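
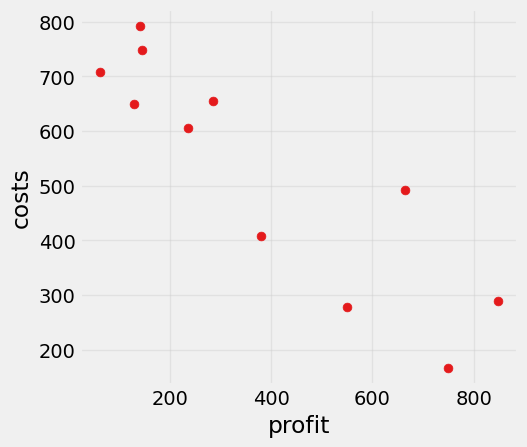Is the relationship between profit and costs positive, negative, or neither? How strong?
Points are negatively correlated; strong (|r| ≈ 0.9).

negative, strong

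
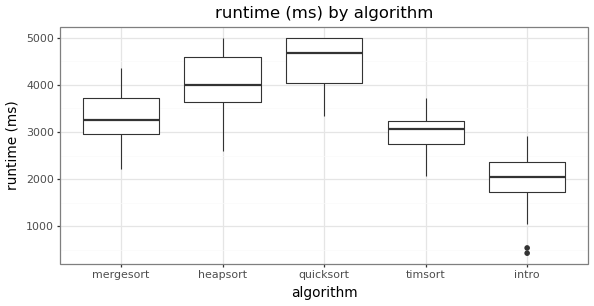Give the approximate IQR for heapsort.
Q3 ≈ 4500, Q1 ≈ 3500; IQR ≈ 1000.

≈ 1000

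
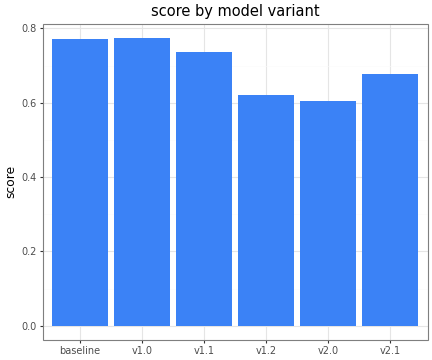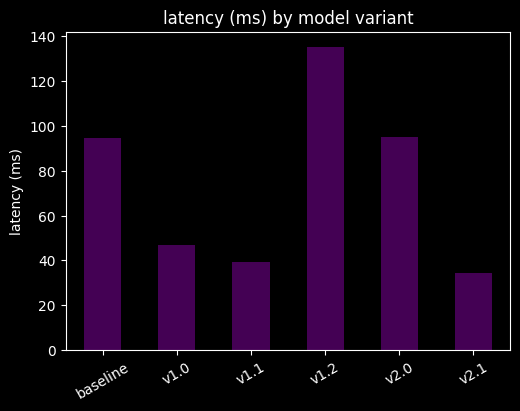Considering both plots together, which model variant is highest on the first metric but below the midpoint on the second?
Chart 2 median latency (ms) ≈ 80; below-median model variants: v1.0, v1.1, v2.1. Among those, v1.0 has the highest score (≈ 0.8).

v1.0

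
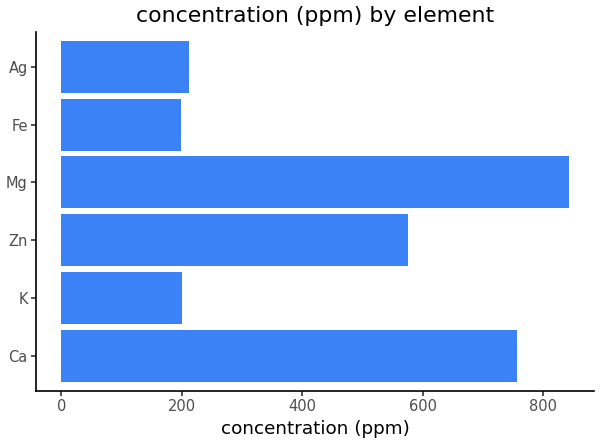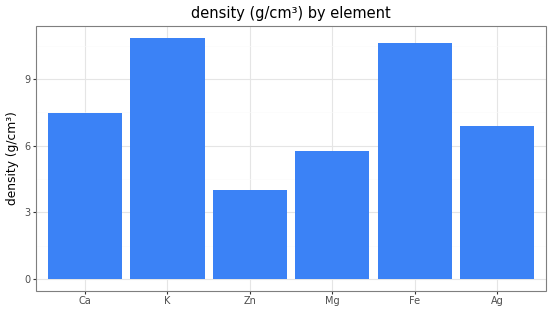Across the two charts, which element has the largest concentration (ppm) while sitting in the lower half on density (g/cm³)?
Chart 2 median density (g/cm³) ≈ 7; below-median elements: Zn, Mg, Ag. Among those, Mg has the highest concentration (ppm) (≈ 800).

Mg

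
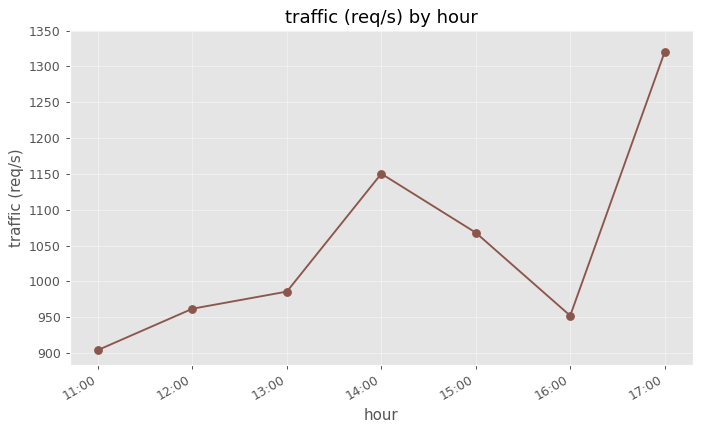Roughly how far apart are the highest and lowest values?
Max 17:00 ≈ 1300, min 11:00 ≈ 900; range ≈ 400.

≈ 400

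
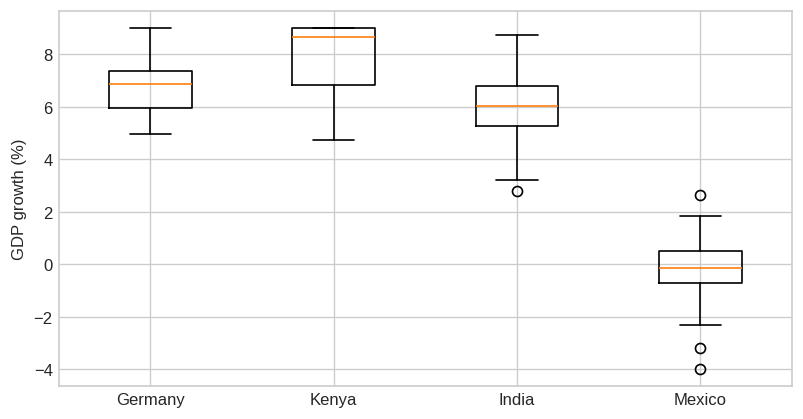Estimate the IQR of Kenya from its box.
≈ 2

Q3 ≈ 9, Q1 ≈ 7; IQR ≈ 2.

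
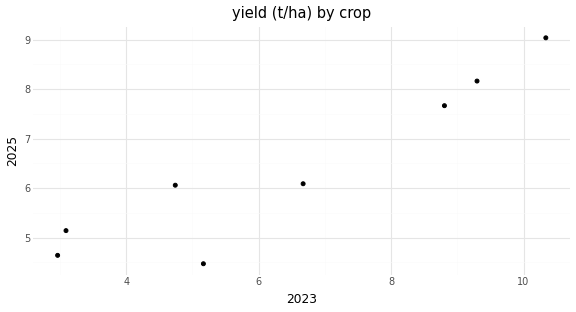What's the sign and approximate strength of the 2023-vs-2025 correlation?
Points are positively correlated; strong (|r| ≈ 0.9).

positive, strong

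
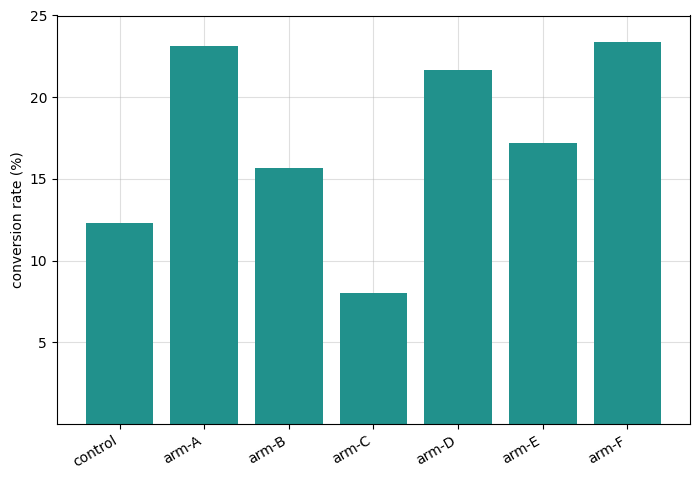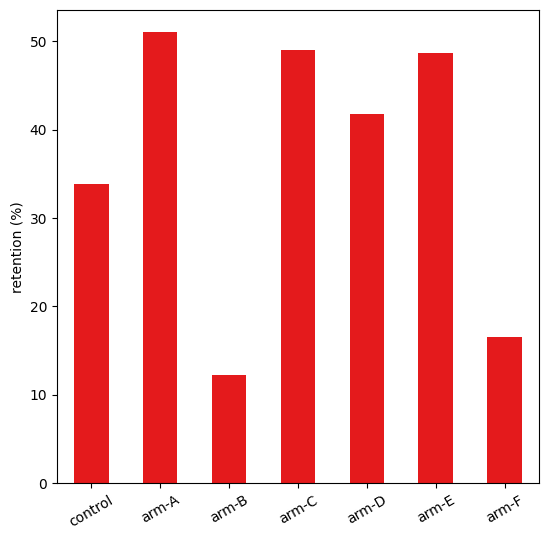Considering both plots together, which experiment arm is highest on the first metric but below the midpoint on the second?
arm-F

Chart 2 median retention (%) ≈ 40; below-median experiment arms: control, arm-B, arm-F. Among those, arm-F has the highest conversion rate (%) (≈ 25).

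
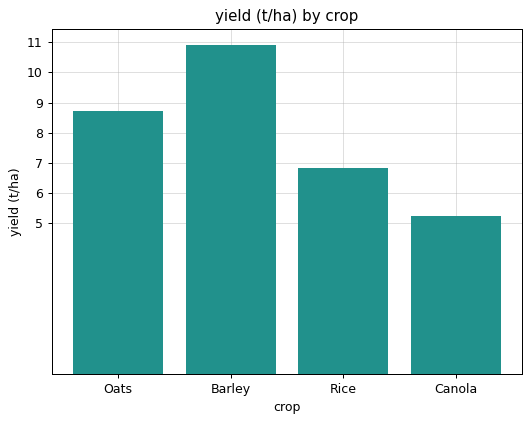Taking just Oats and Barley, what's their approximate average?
(9 + 11) / 2 ≈ 10.

≈ 10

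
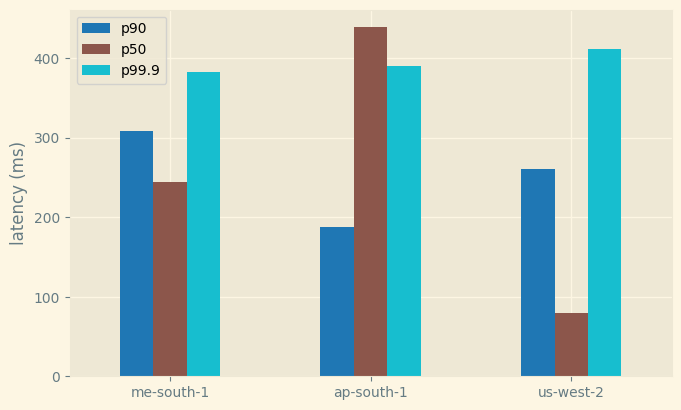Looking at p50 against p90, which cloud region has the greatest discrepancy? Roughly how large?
ap-south-1: p50 ≈ 450, p90 ≈ 200 → gap ≈ 250. Next-largest (us-west-2) is only ≈ 150.

ap-south-1, ≈ 250 ms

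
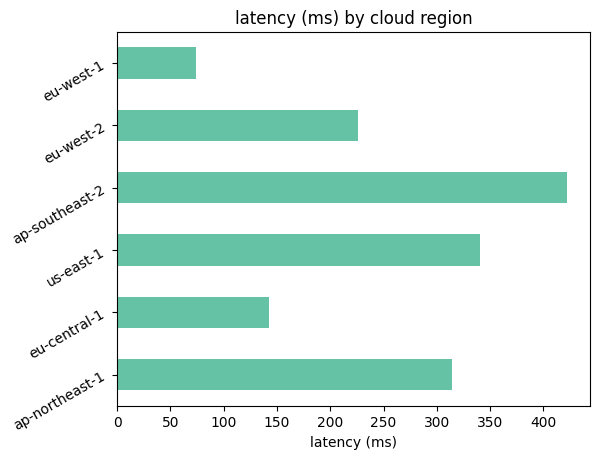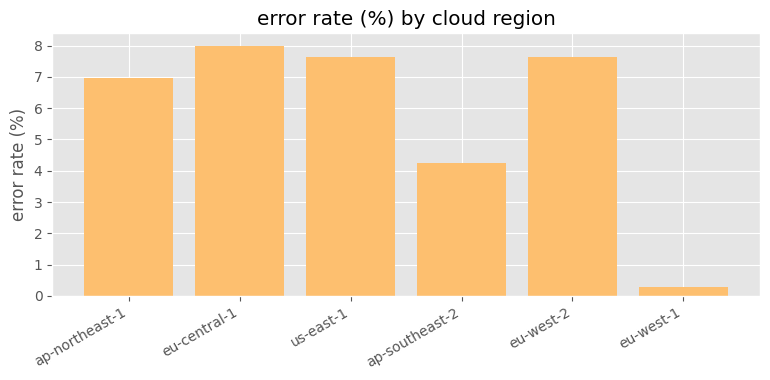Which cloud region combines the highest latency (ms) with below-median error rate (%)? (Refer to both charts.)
ap-southeast-2

Chart 2 median error rate (%) ≈ 7; below-median cloud regions: ap-northeast-1, ap-southeast-2, eu-west-1. Among those, ap-southeast-2 has the highest latency (ms) (≈ 400).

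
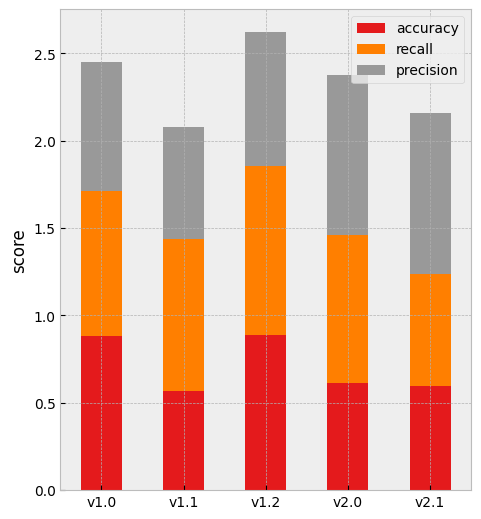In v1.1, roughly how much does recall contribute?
recall top ≈ 1.5, bottom ≈ 0.5; segment ≈ 1.0.

≈ 1.0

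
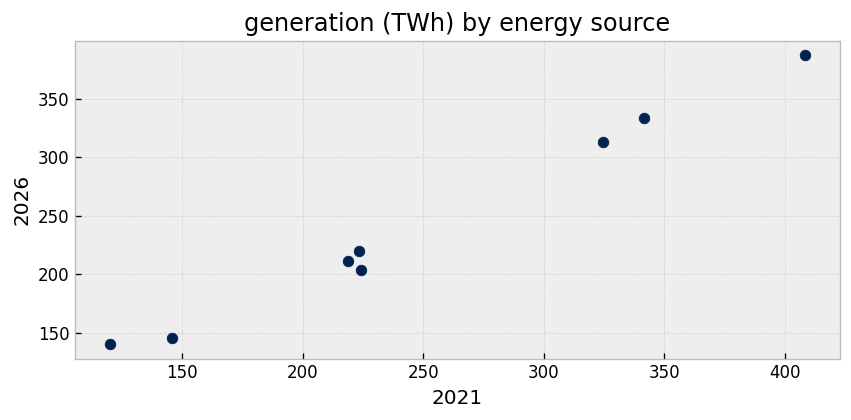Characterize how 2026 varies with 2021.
Points are positively correlated; strong (|r| ≈ 1.0).

positive, strong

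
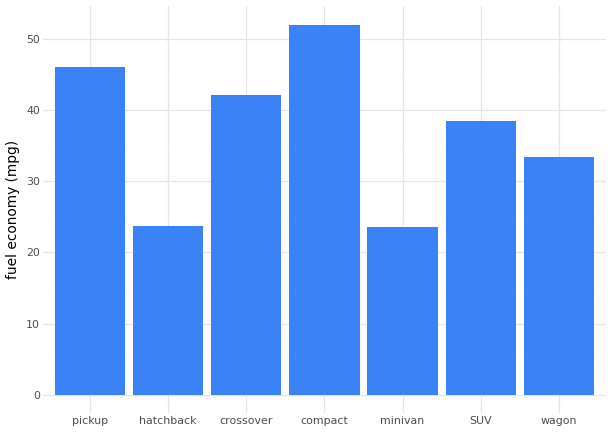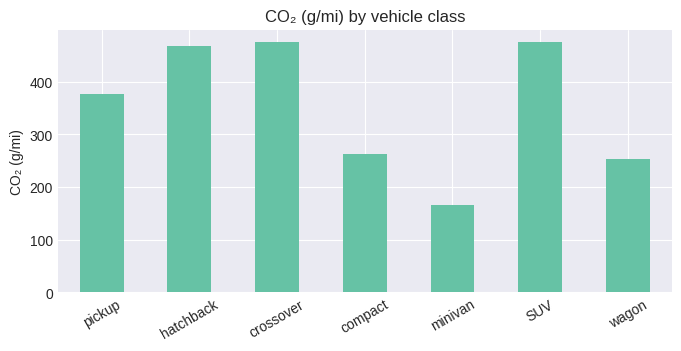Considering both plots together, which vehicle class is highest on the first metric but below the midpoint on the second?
Chart 2 median CO₂ (g/mi) ≈ 400; below-median vehicle classes: compact, minivan, wagon. Among those, compact has the highest fuel economy (mpg) (≈ 50).

compact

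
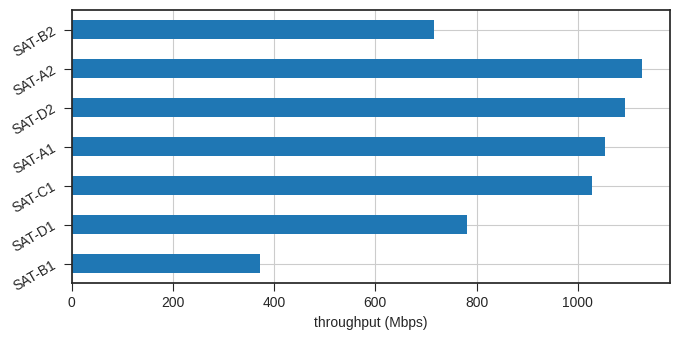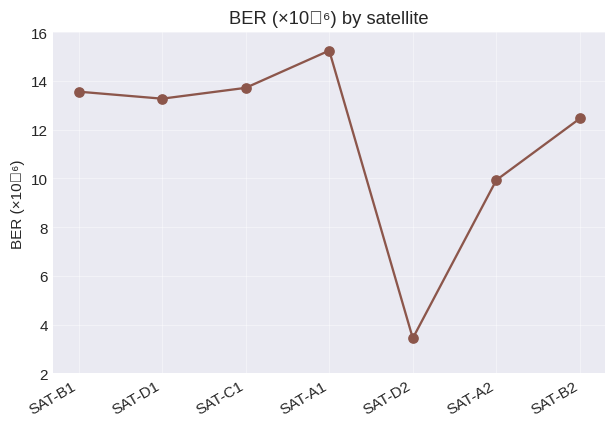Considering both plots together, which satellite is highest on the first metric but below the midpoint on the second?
SAT-A2

Chart 2 median BER (×10⁻⁶) ≈ 14; below-median satellites: SAT-D2, SAT-A2, SAT-B2. Among those, SAT-A2 has the highest throughput (Mbps) (≈ 1200).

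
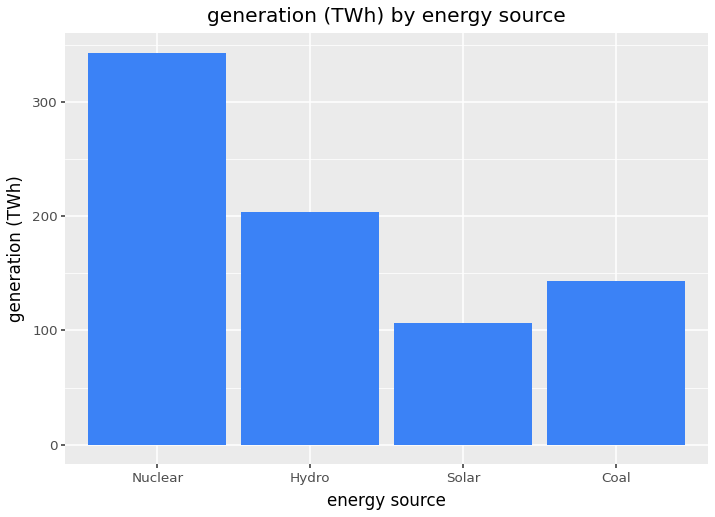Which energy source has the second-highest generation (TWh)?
Top 3: Nuclear ≈ 350, Hydro ≈ 200, Coal ≈ 150.

Hydro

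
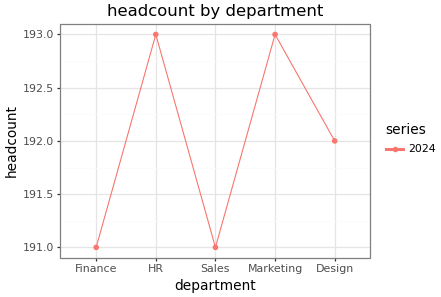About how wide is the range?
Max HR ≈ 193.0, min Finance ≈ 191.0; range ≈ 2.0.

≈ 2.0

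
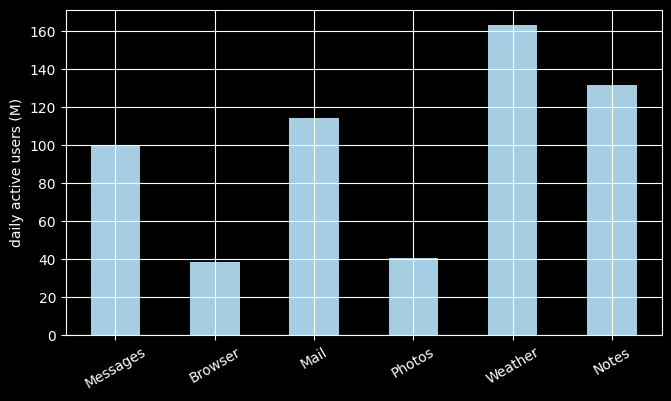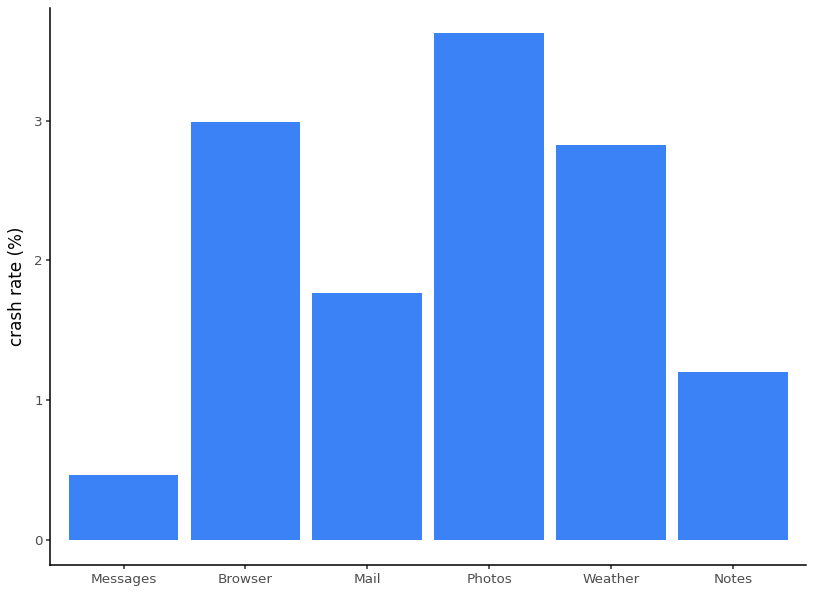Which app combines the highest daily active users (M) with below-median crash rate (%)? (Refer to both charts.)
Notes

Chart 2 median crash rate (%) ≈ 2.5; below-median apps: Messages, Mail, Notes. Among those, Notes has the highest daily active users (M) (≈ 140).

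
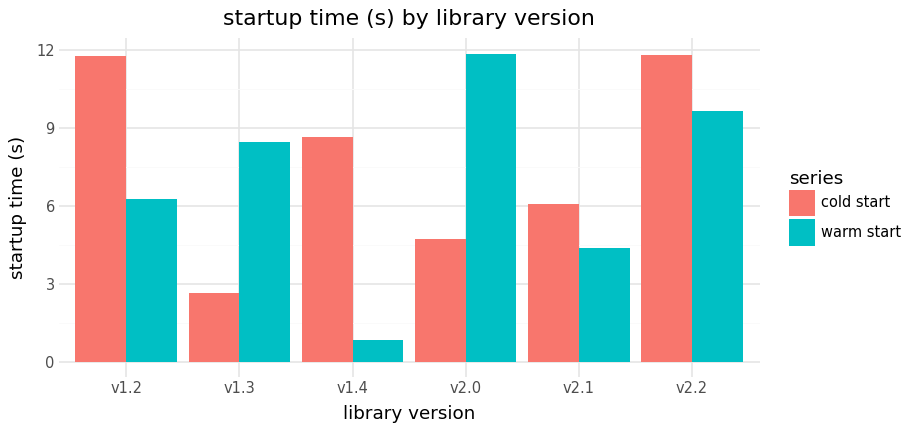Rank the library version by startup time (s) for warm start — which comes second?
v2.2

Top 3 for warm start: v2.0 ≈ 12, v2.2 ≈ 10, v1.3 ≈ 8.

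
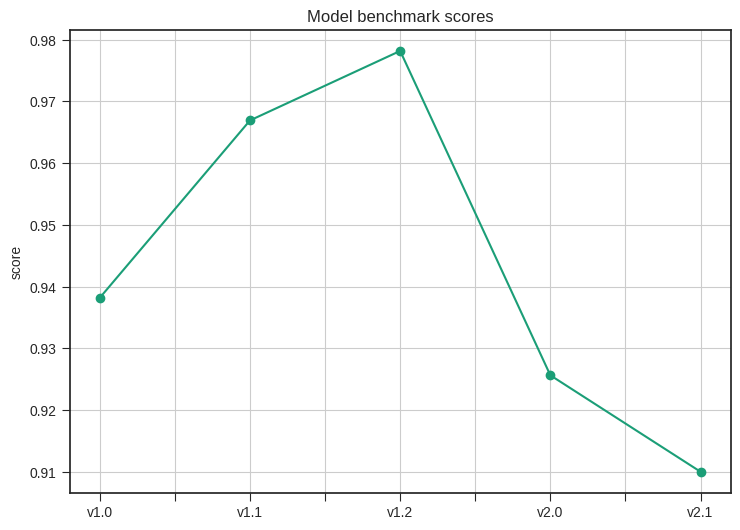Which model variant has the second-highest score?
v1.1

Top 3: v1.2 ≈ 0.98, v1.1 ≈ 0.97, v1.0 ≈ 0.94.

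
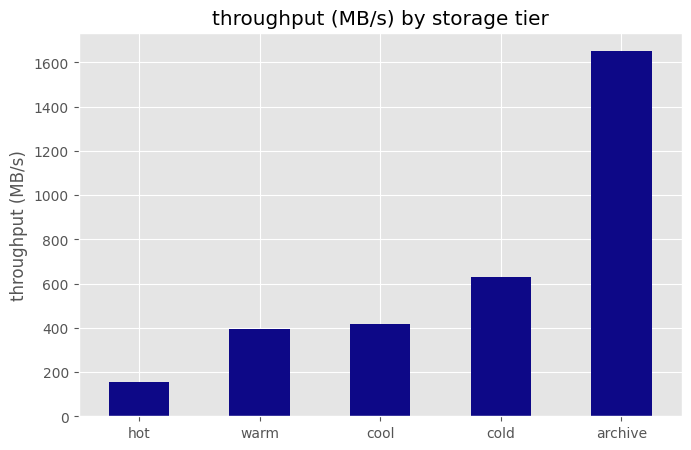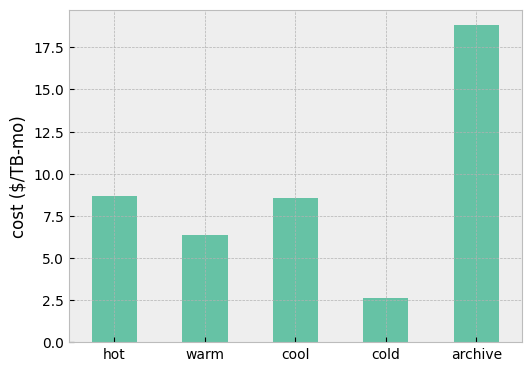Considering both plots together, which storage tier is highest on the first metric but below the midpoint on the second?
cold

Chart 2 median cost ($/TB-mo) ≈ 8; below-median storage tiers: warm, cold. Among those, cold has the highest throughput (MB/s) (≈ 600).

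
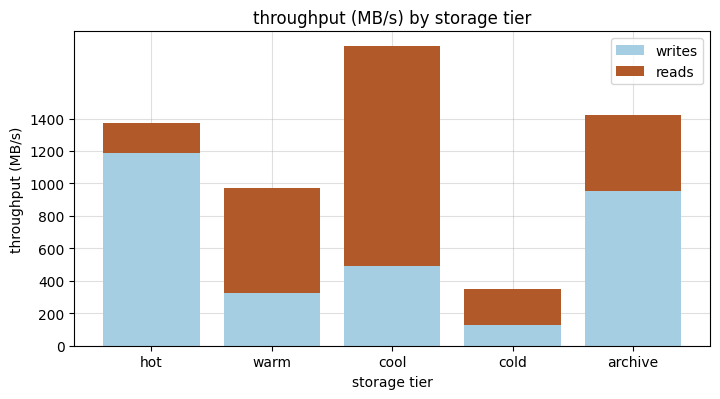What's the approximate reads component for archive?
≈ 400

reads top ≈ 1400, bottom ≈ 1000; segment ≈ 400.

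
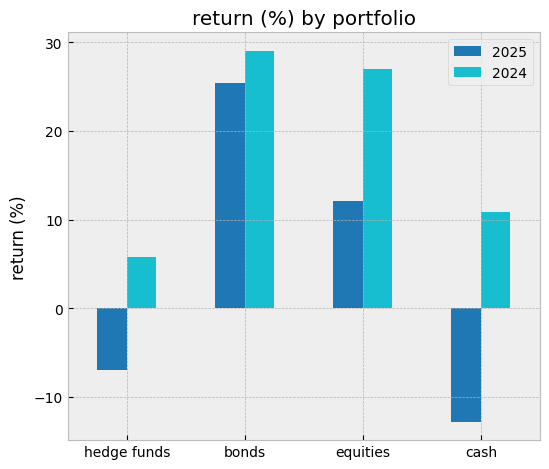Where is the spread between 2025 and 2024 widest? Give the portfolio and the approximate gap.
cash: 2025 ≈ -15, 2024 ≈ 10 → gap ≈ 25. Next-largest (equities) is only ≈ 15.

cash, ≈ 25 %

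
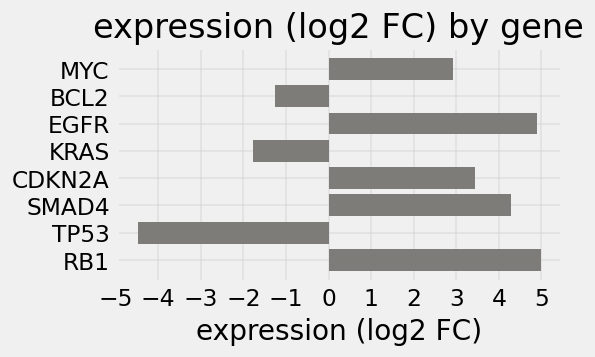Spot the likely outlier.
TP53

TP53 ≈ -4; the rest sit between ≈ -2 and ≈ 5.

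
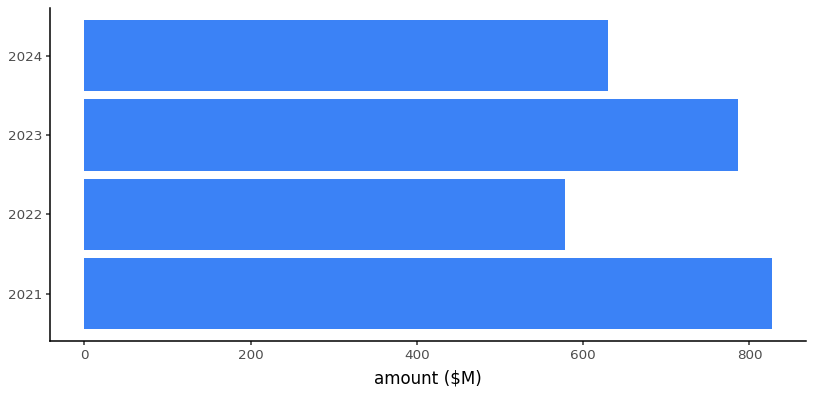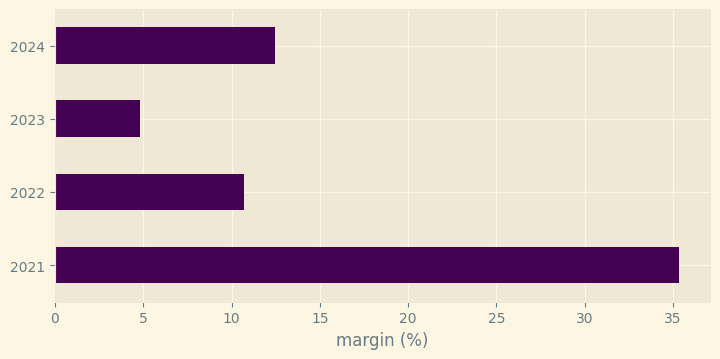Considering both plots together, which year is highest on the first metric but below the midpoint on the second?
Chart 2 median margin (%) ≈ 10; below-median years: 2022, 2023. Among those, 2023 has the highest amount ($M) (≈ 800).

2023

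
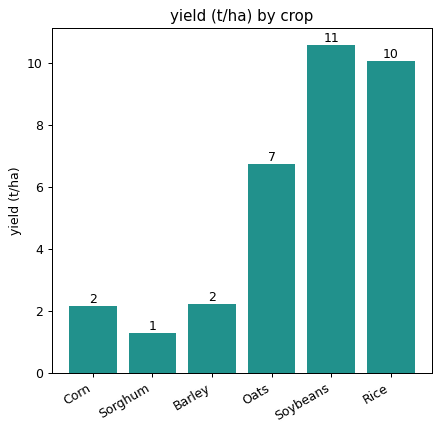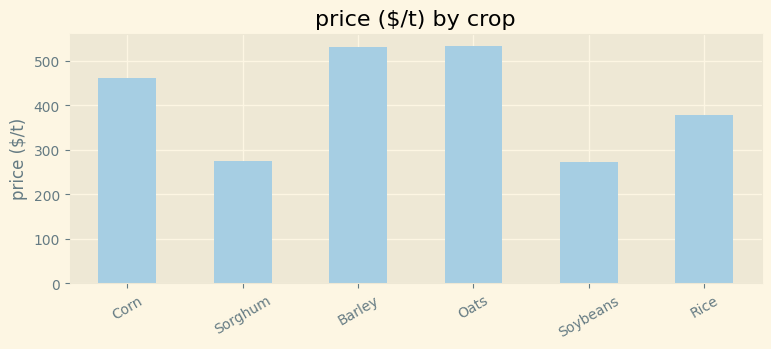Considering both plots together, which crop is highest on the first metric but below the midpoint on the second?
Chart 2 median price ($/t) ≈ 400; below-median crops: Sorghum, Soybeans, Rice. Among those, Soybeans has the highest yield (t/ha) (≈ 11).

Soybeans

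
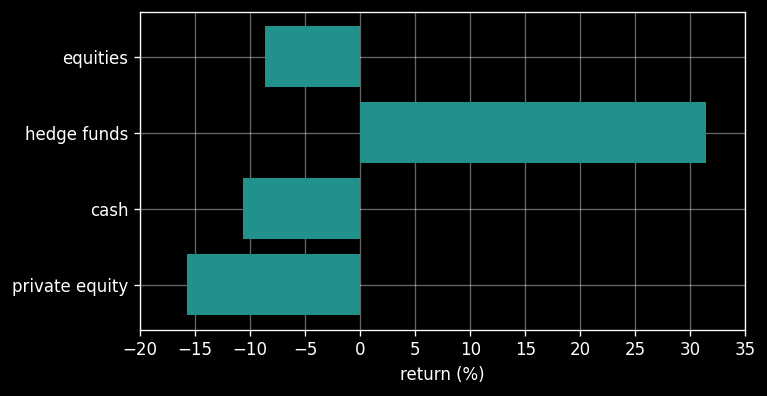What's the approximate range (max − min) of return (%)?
≈ 45

Max hedge funds ≈ 30, min private equity ≈ -15; range ≈ 45.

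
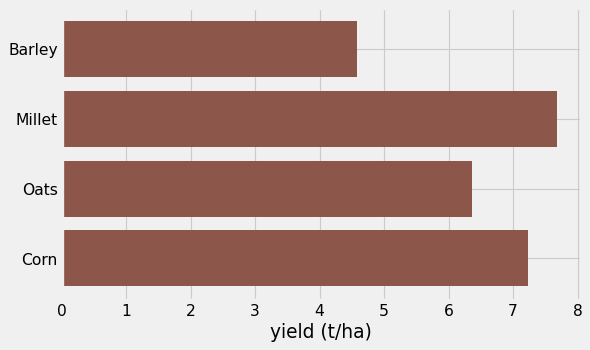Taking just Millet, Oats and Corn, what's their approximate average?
(8 + 6 + 7) / 3 ≈ 7.

≈ 7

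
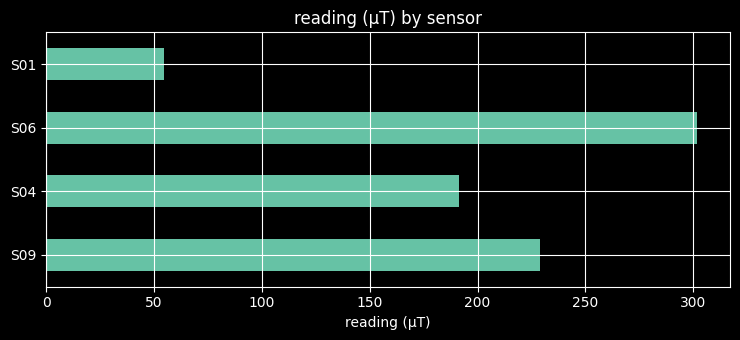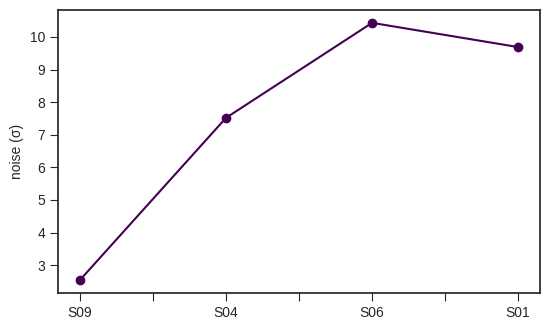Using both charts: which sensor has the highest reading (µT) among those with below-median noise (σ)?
Chart 2 median noise (σ) ≈ 9; below-median sensors: S09, S04. Among those, S09 has the highest reading (µT) (≈ 250).

S09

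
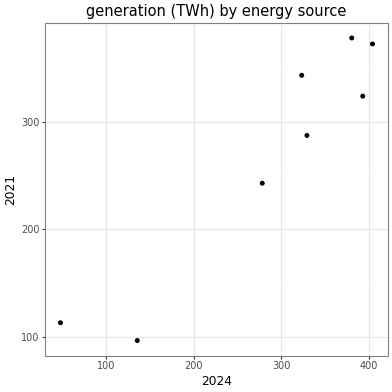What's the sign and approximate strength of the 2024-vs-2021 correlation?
positive, strong

Points are positively correlated; strong (|r| ≈ 0.9).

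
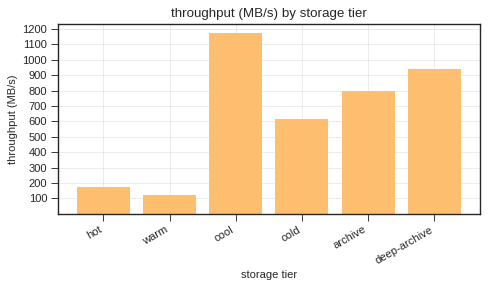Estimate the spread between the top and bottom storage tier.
Max cool ≈ 1200, min warm ≈ 100; range ≈ 1100.

≈ 1100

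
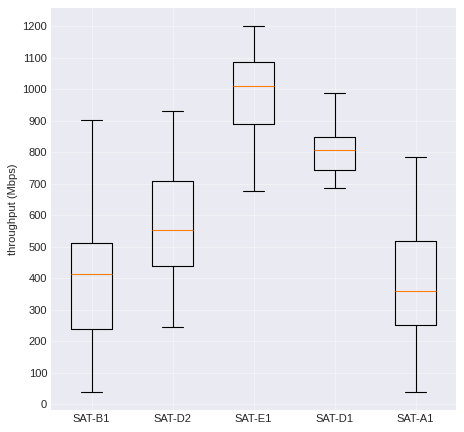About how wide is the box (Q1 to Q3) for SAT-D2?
Q3 ≈ 700, Q1 ≈ 400; IQR ≈ 300.

≈ 300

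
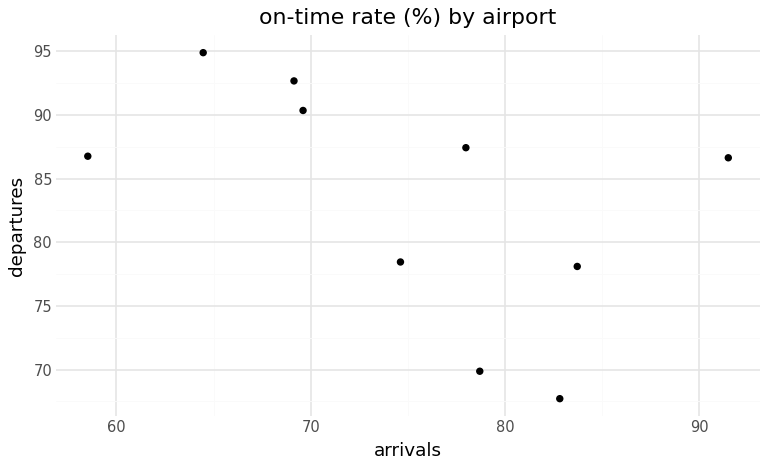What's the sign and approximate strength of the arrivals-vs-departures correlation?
Points are negatively correlated; moderate (|r| ≈ 0.5).

negative, moderate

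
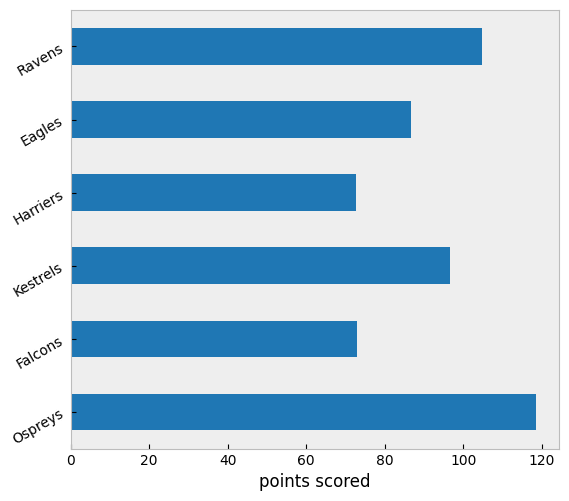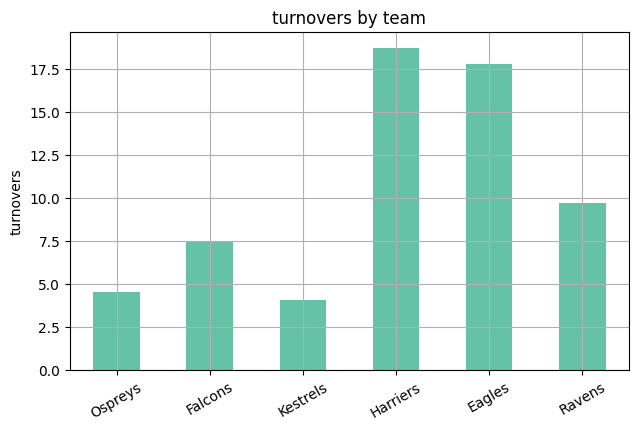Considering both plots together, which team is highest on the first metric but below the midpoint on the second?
Ospreys

Chart 2 median turnovers ≈ 8; below-median teams: Ospreys, Falcons, Kestrels. Among those, Ospreys has the highest points scored (≈ 120).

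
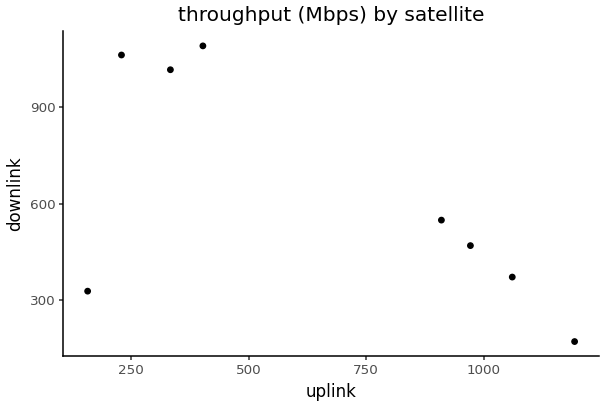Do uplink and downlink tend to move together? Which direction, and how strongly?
negative, moderate

Points are negatively correlated; moderate (|r| ≈ 0.6).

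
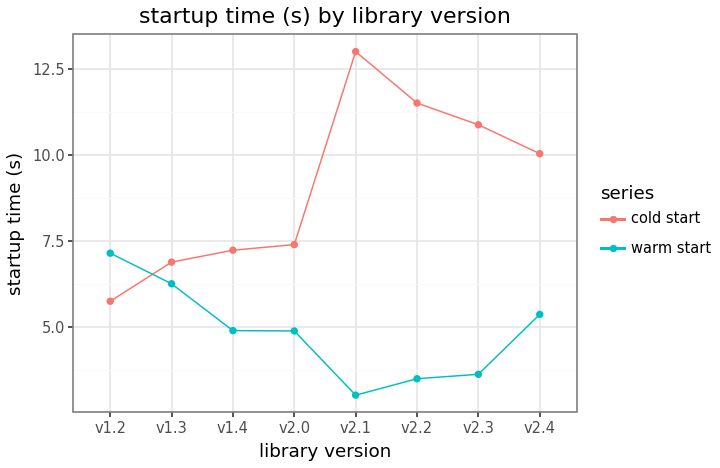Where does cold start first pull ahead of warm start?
v1.2: cold start ≈ 6 vs warm start ≈ 7 (not yet); v1.3: cold start ≈ 7 vs warm start ≈ 6 (first crossover).

v1.3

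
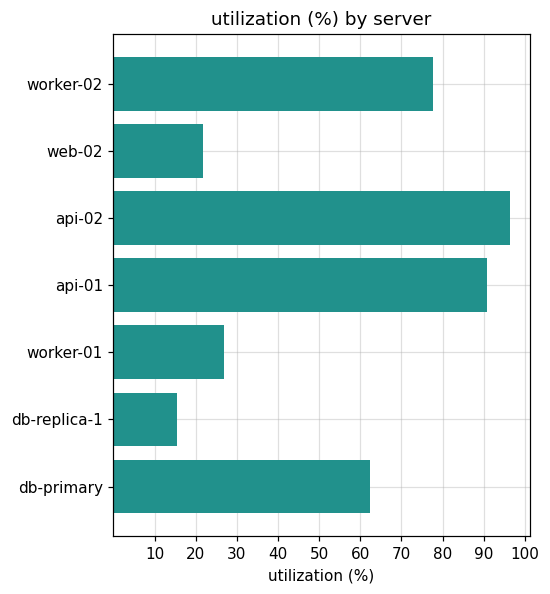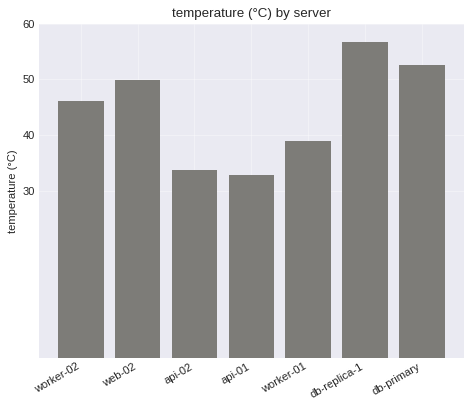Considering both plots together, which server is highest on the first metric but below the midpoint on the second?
api-02

Chart 2 median temperature (°C) ≈ 50; below-median servers: api-02, api-01, worker-01. Among those, api-02 has the highest utilization (%) (≈ 100).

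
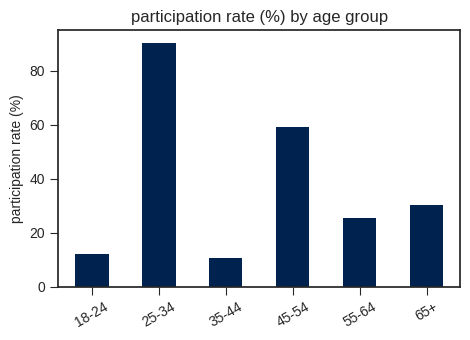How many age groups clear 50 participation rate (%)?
Above 50: 25-34, 45-54.

2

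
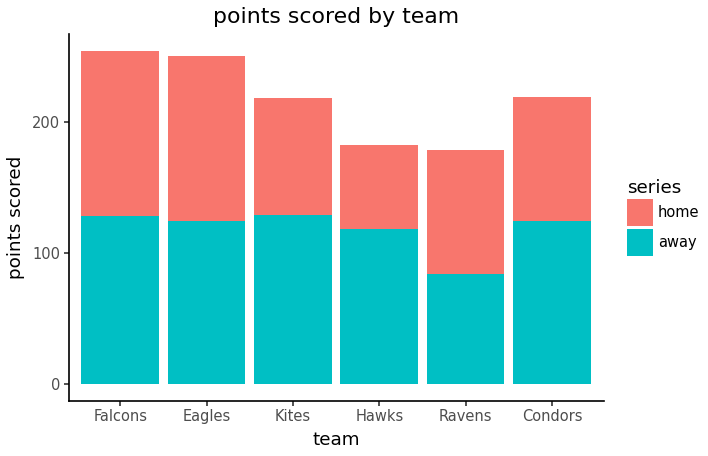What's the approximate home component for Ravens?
home top ≈ 175, bottom ≈ 75; segment ≈ 100.

≈ 100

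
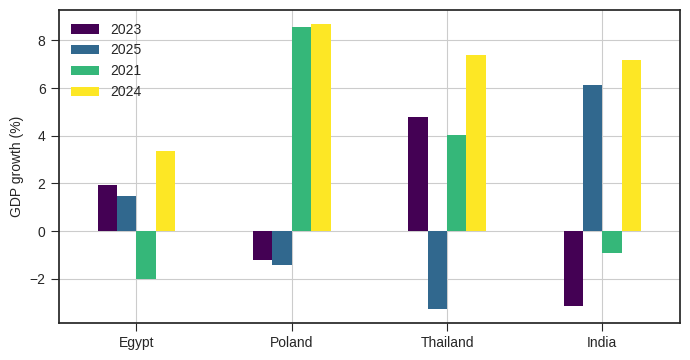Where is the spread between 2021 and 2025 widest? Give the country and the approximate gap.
Poland: 2021 ≈ 9, 2025 ≈ -1 → gap ≈ 10. Next-largest (Thailand) is only ≈ 7.

Poland, ≈ 10 %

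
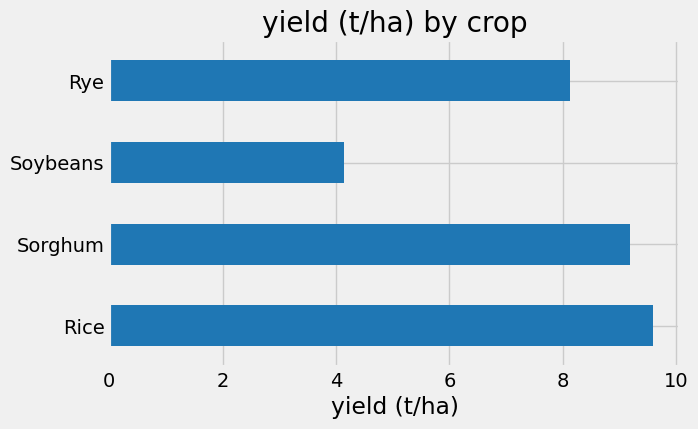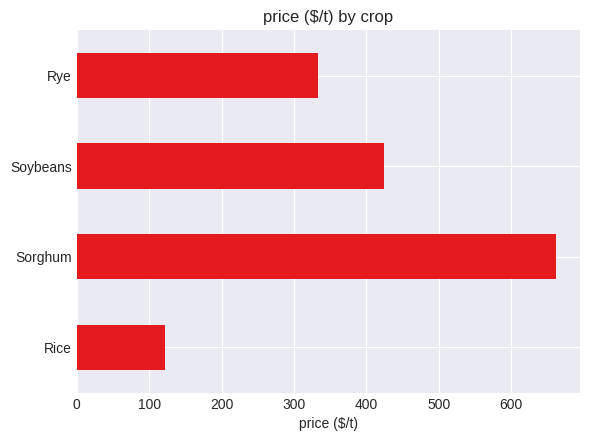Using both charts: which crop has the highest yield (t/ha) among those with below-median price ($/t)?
Chart 2 median price ($/t) ≈ 400; below-median crops: Rice, Rye. Among those, Rice has the highest yield (t/ha) (≈ 10).

Rice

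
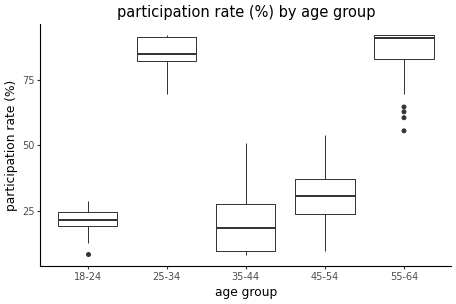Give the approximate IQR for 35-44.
≈ 20

Q3 ≈ 30, Q1 ≈ 10; IQR ≈ 20.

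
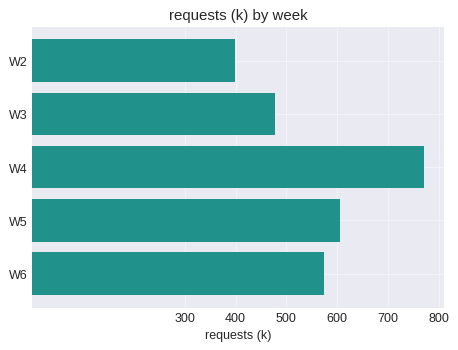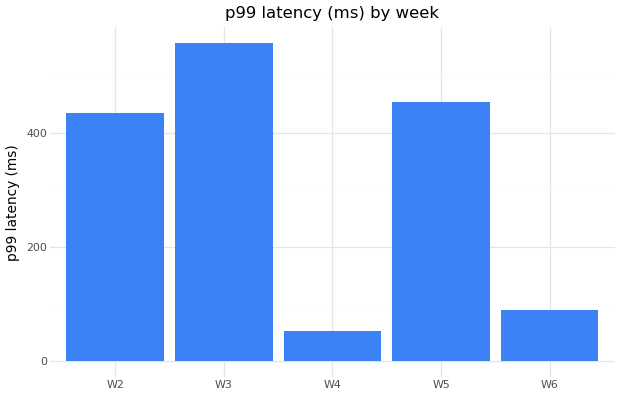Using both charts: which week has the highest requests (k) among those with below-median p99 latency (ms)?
Chart 2 median p99 latency (ms) ≈ 400; below-median weeks: W4, W6. Among those, W4 has the highest requests (k) (≈ 800).

W4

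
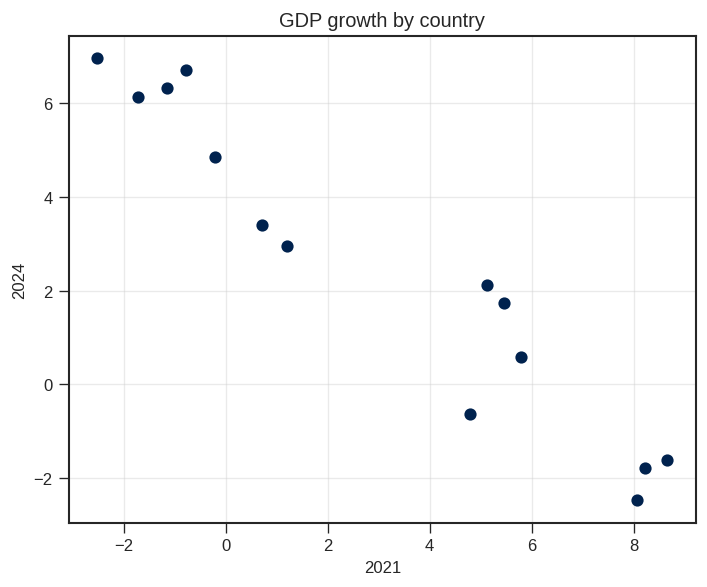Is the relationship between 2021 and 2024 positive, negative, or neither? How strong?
Points are negatively correlated; strong (|r| ≈ 1.0).

negative, strong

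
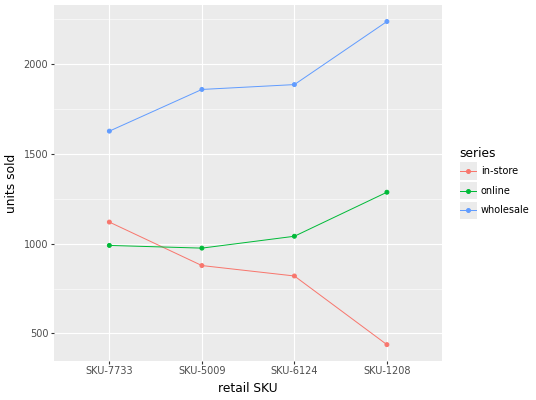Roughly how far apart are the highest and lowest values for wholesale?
Max SKU-1208 ≈ 2200, min SKU-7733 ≈ 1600; range ≈ 600.

≈ 600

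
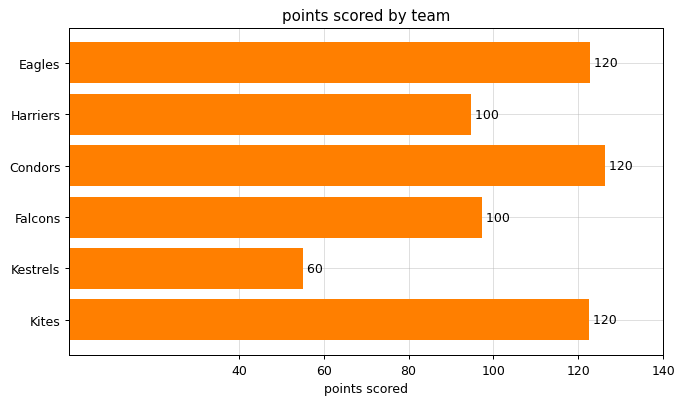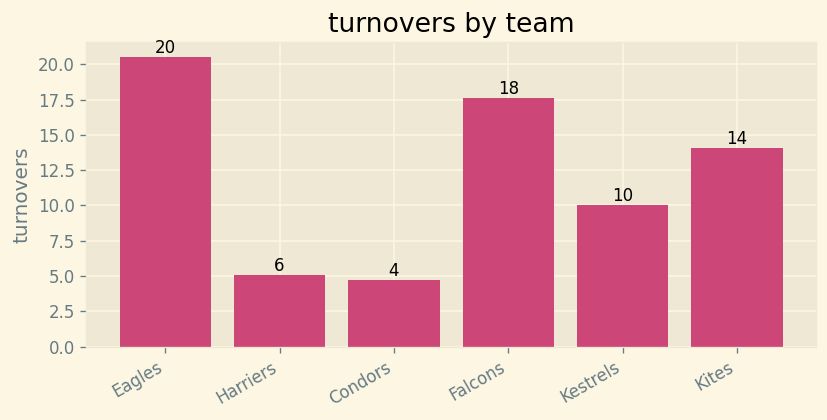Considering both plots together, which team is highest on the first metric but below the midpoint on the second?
Chart 2 median turnovers ≈ 12; below-median teams: Harriers, Condors, Kestrels. Among those, Condors has the highest points scored (≈ 120).

Condors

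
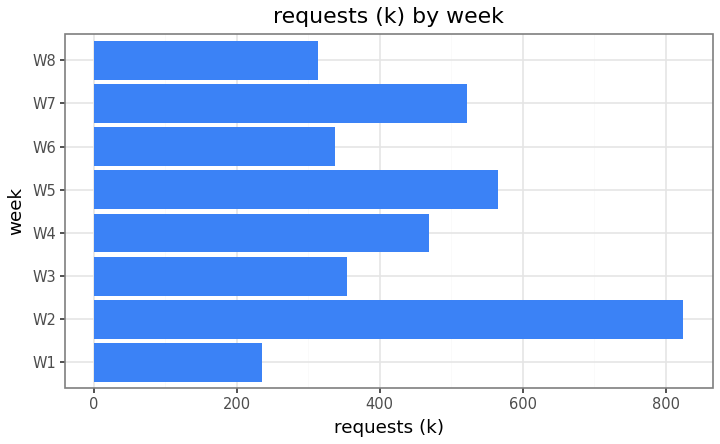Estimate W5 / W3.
≈ 1.5×

W5 ≈ 600, W3 ≈ 400; 600/400 ≈ 1.5.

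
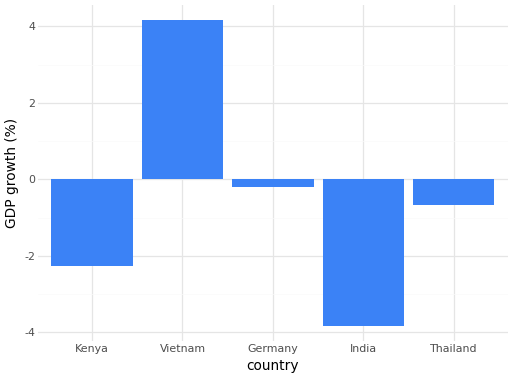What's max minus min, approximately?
≈ 8

Max Vietnam ≈ 4, min India ≈ -4; range ≈ 8.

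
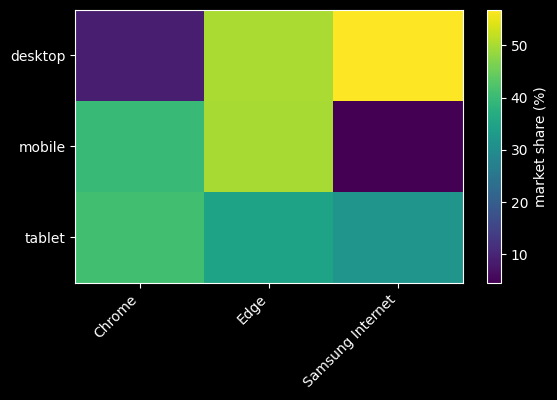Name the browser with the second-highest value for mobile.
Chrome

Top 3 for mobile: Edge ≈ 50, Chrome ≈ 40, Samsung Internet ≈ 5.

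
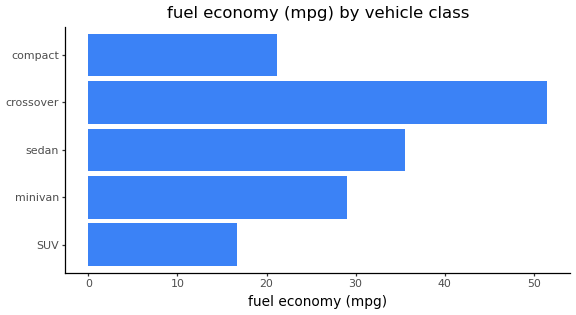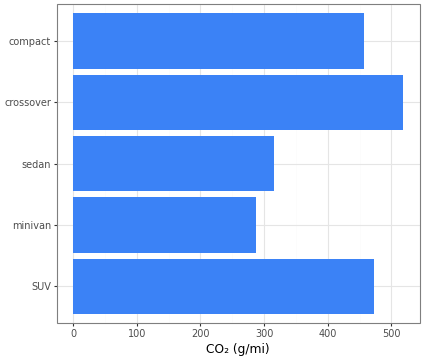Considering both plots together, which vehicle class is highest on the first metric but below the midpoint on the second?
sedan

Chart 2 median CO₂ (g/mi) ≈ 450; below-median vehicle classes: minivan, sedan. Among those, sedan has the highest fuel economy (mpg) (≈ 35).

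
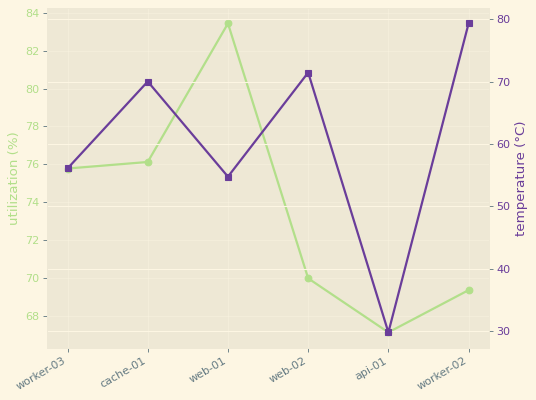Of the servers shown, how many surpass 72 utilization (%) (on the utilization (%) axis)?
3

Above 72: worker-03, cache-01, web-01.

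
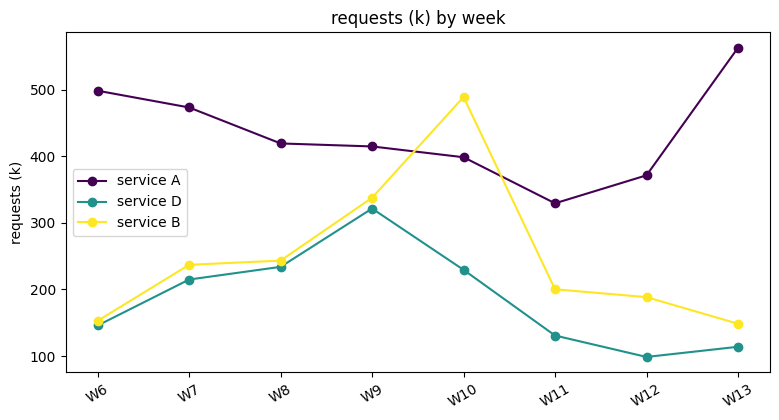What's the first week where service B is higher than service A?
W9: service B ≈ 350 vs service A ≈ 400 (not yet); W10: service B ≈ 500 vs service A ≈ 400 (first crossover).

W10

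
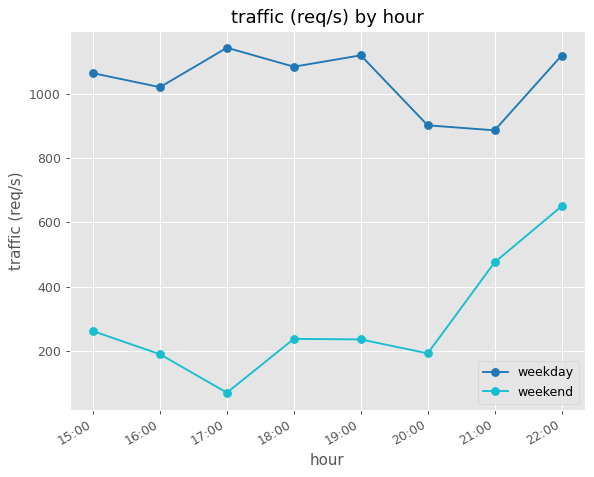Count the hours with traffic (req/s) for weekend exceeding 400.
Above 400: 21:00, 22:00.

2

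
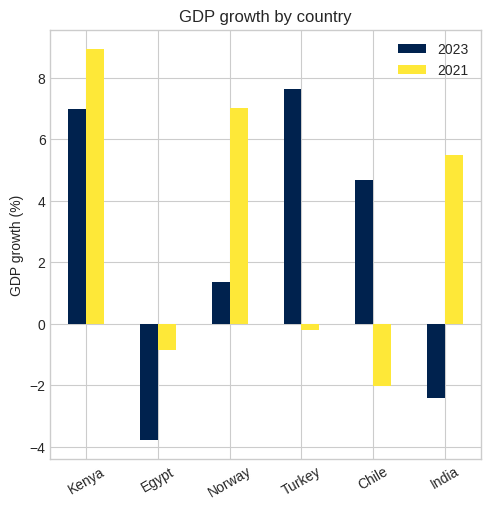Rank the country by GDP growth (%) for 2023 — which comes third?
Top 4 for 2023: Turkey ≈ 8, Kenya ≈ 6, Chile ≈ 4, Norway ≈ 2.

Chile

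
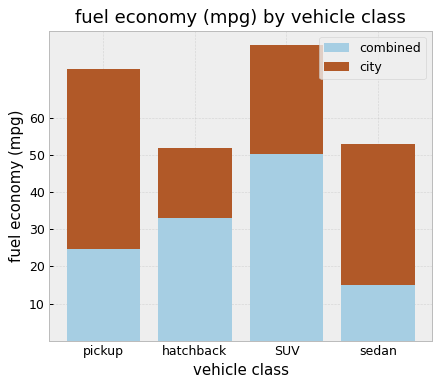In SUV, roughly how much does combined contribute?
≈ 50

combined top ≈ 50, bottom ≈ 0; segment ≈ 50.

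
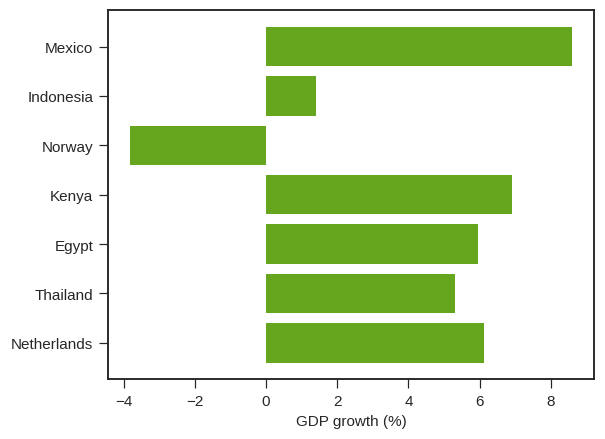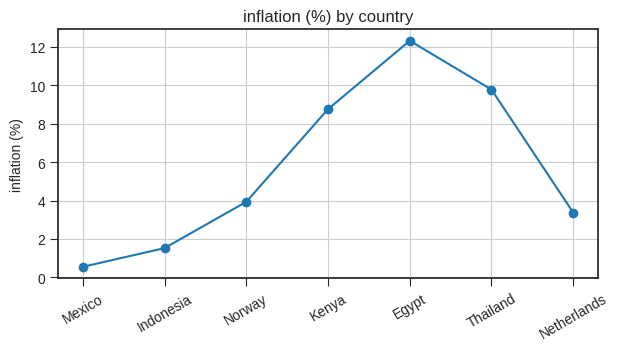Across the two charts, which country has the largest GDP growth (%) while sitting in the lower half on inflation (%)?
Chart 2 median inflation (%) ≈ 4; below-median countries: Mexico, Indonesia, Netherlands. Among those, Mexico has the highest GDP growth (%) (≈ 9).

Mexico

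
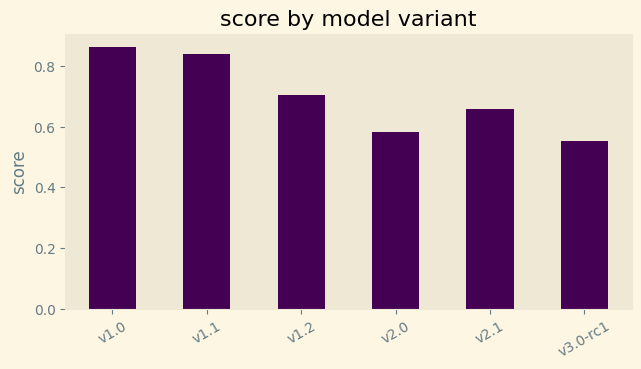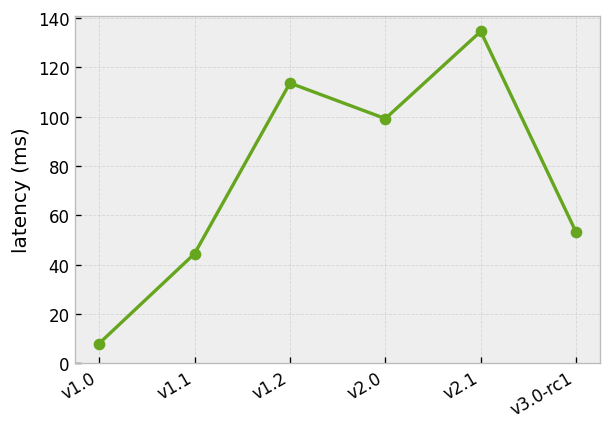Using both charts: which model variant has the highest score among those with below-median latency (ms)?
Chart 2 median latency (ms) ≈ 80; below-median model variants: v1.0, v1.1, v3.0-rc1. Among those, v1.0 has the highest score (≈ 0.9).

v1.0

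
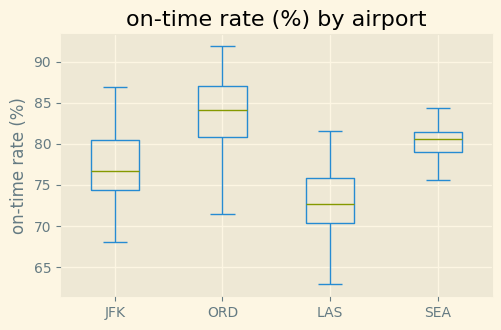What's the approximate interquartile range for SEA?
Q3 ≈ 81, Q1 ≈ 79; IQR ≈ 2.

≈ 2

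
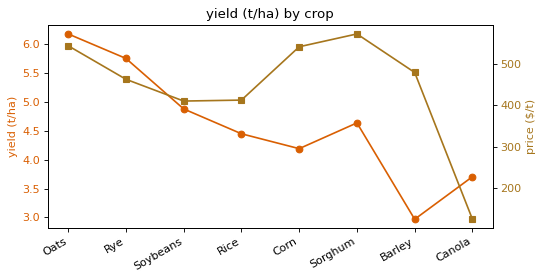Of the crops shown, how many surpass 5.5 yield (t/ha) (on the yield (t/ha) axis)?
2

Above 5.5: Oats, Rye.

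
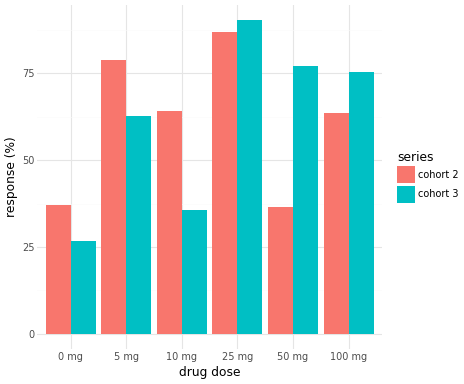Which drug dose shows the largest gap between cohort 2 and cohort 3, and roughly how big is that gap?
50 mg: cohort 2 ≈ 40, cohort 3 ≈ 80 → gap ≈ 40. Next-largest (10 mg) is only ≈ 20.

50 mg, ≈ 40 %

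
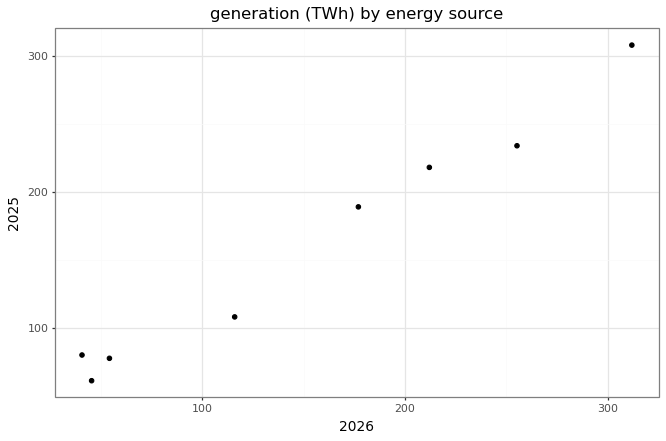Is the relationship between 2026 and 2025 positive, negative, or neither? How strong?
positive, strong

Points are positively correlated; strong (|r| ≈ 1.0).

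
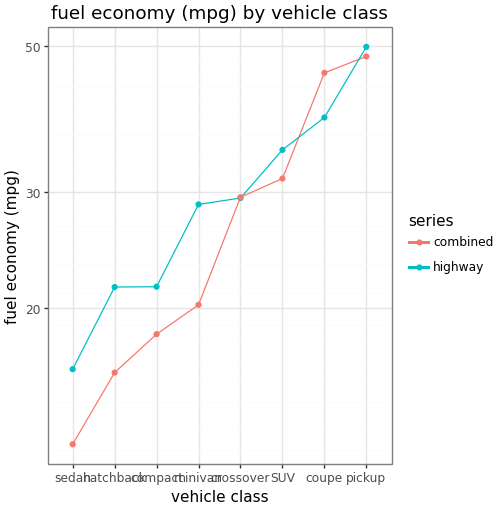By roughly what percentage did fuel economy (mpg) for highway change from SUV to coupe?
SUV ≈ 35, coupe ≈ 40; (40 − 35) / 35 ≈ +14.3%.

≈ +14.3%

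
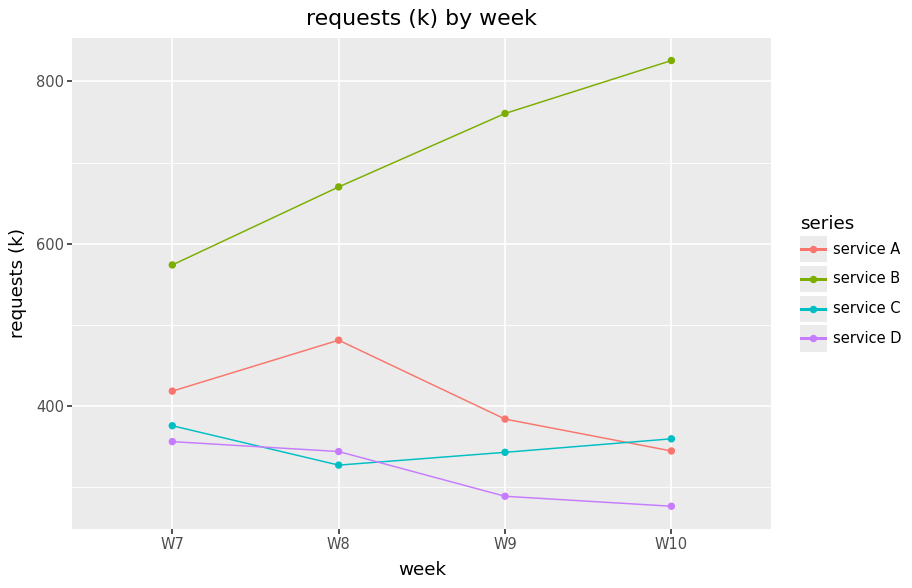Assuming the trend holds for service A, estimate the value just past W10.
≈ 275

Last three: 500, 400, 350 → slope ≈ -75/step → next ≈ 275.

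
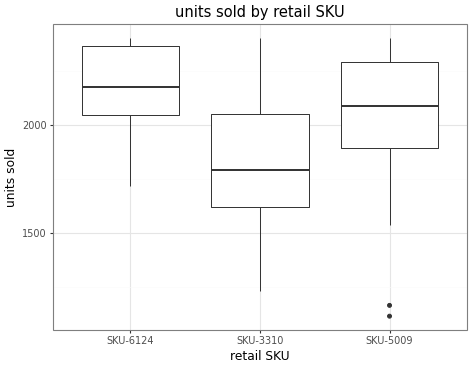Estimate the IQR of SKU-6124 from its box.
≈ 320

Q3 ≈ 2360, Q1 ≈ 2040; IQR ≈ 320.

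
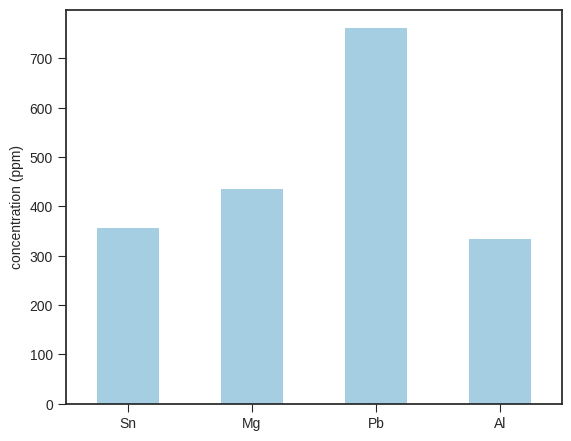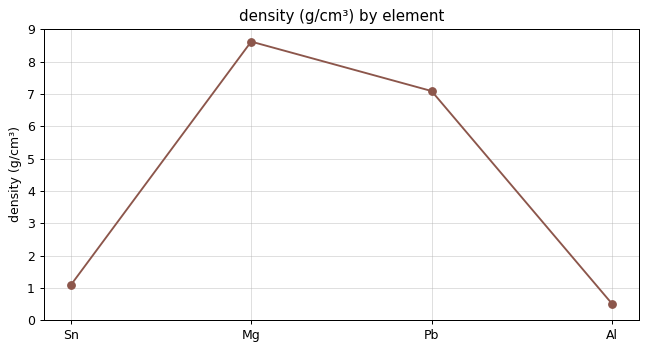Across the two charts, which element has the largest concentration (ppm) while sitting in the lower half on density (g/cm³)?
Sn

Chart 2 median density (g/cm³) ≈ 4; below-median elements: Sn, Al. Among those, Sn has the highest concentration (ppm) (≈ 400).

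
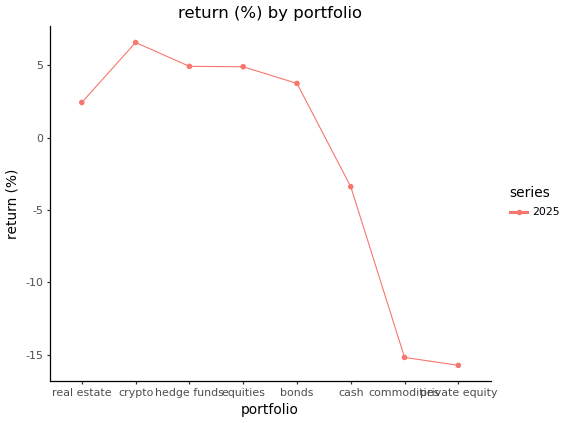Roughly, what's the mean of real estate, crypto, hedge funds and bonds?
(2 + 6 + 4 + 4) / 4 ≈ 4.

≈ 4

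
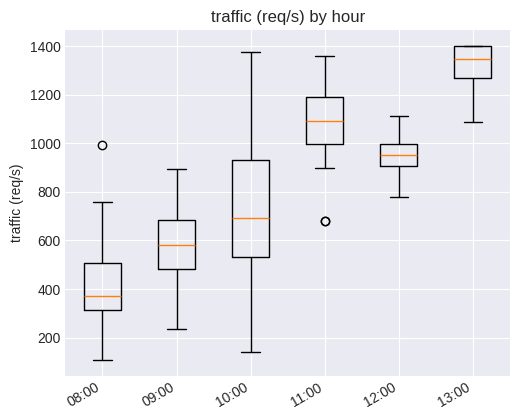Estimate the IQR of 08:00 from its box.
Q3 ≈ 500, Q1 ≈ 300; IQR ≈ 200.

≈ 200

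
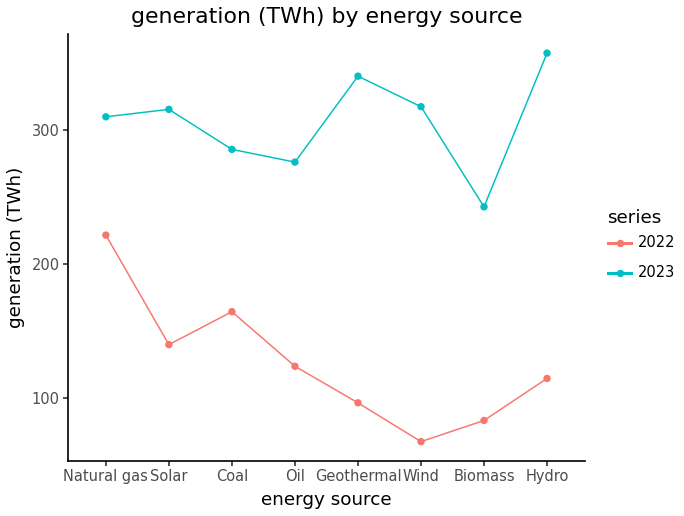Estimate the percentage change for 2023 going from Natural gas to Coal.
≈ -8.3%

Natural gas ≈ 300, Coal ≈ 275; (275 − 300) / 300 ≈ -8.3%.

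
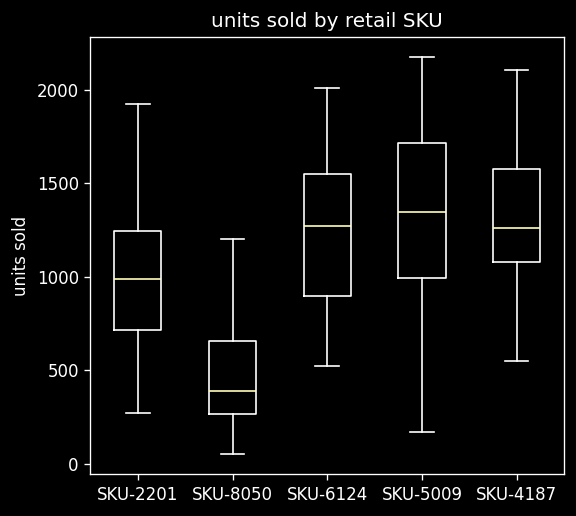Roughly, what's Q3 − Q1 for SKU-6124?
Q3 ≈ 1600, Q1 ≈ 900; IQR ≈ 700.

≈ 700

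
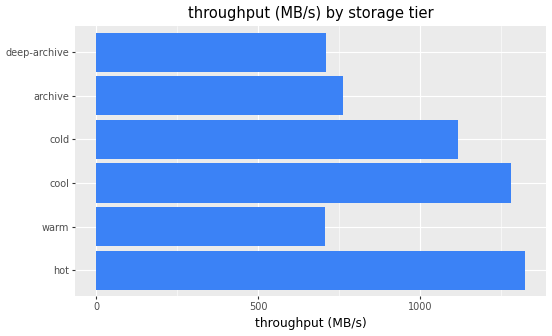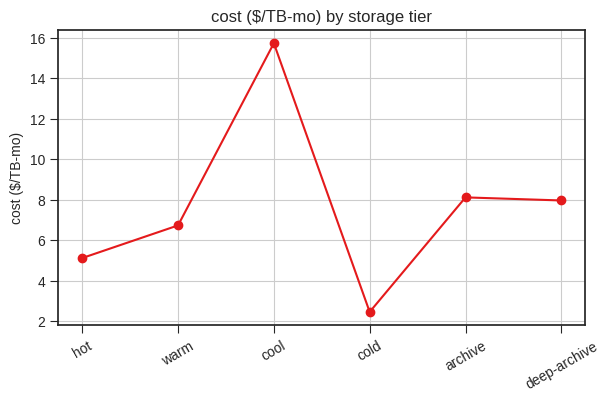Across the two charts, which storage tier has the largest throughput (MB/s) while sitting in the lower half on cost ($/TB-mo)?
hot

Chart 2 median cost ($/TB-mo) ≈ 8; below-median storage tiers: hot, warm, cold. Among those, hot has the highest throughput (MB/s) (≈ 1400).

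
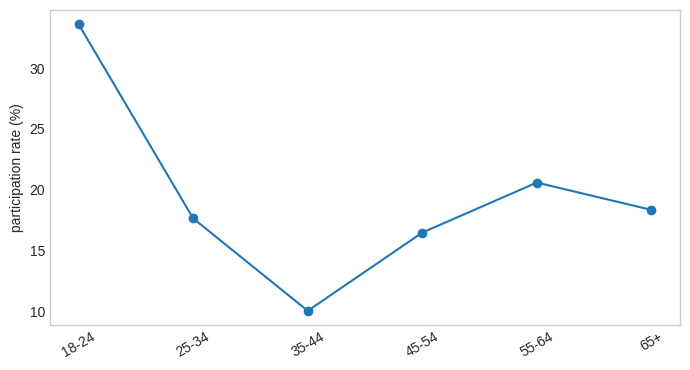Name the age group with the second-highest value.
Top 3: 18-24 ≈ 34, 55-64 ≈ 20, 65+ ≈ 18.

55-64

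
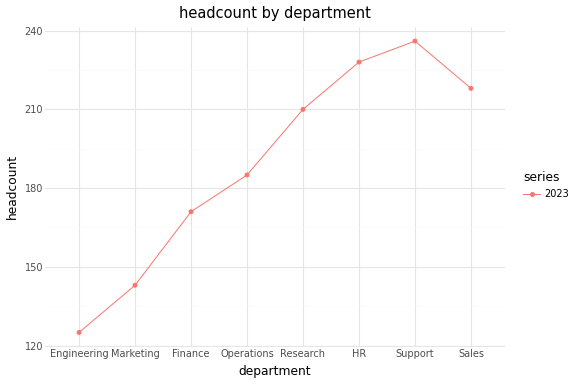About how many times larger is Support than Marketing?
≈ 1.71×

Support ≈ 240, Marketing ≈ 140; 240/140 ≈ 1.71.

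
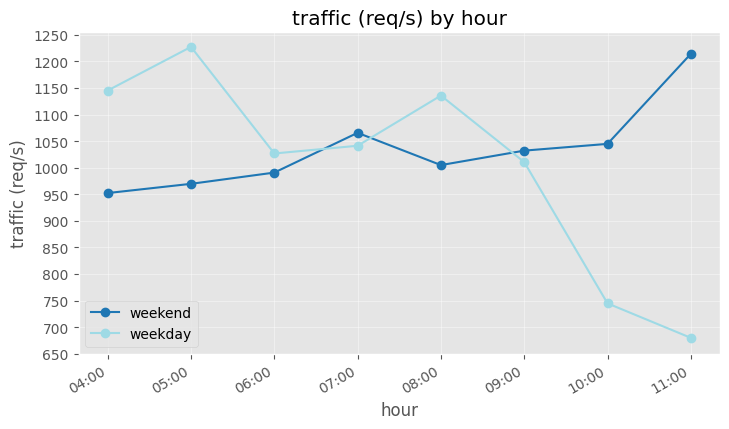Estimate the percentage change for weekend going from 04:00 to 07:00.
04:00 ≈ 950, 07:00 ≈ 1050; (1050 − 950) / 950 ≈ +10.5%.

≈ +10.5%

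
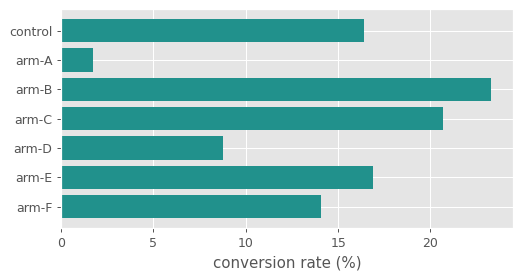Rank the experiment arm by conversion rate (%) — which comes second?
Top 3: arm-B ≈ 24, arm-C ≈ 20, arm-E ≈ 16.

arm-C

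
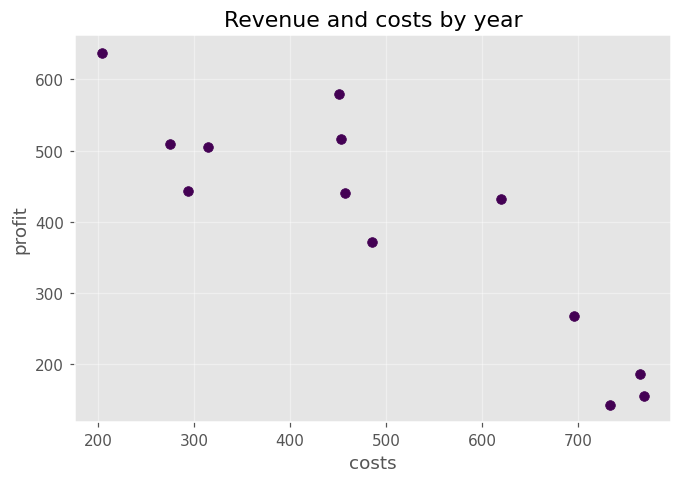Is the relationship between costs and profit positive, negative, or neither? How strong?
Points are negatively correlated; strong (|r| ≈ 0.9).

negative, strong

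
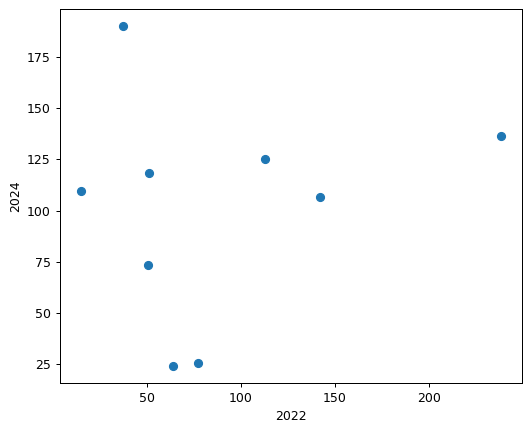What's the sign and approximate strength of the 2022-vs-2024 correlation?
Points are roughly uncorrelated; weak (|r| ≈ 0.1).

no clear correlation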